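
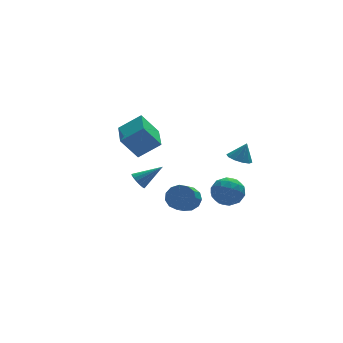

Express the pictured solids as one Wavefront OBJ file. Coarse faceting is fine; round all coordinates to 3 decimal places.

v -2.501 1.459 -1.493
v -2.204 1.824 -1.881
v -1.119 1.361 -0.527
v -2.325 2.009 -1.69
v -2.486 2.068 -1.454
v -2.651 1.987 -1.226
v -2.781 1.785 -1.06
v -2.847 1.509 -0.994
v -2.834 1.221 -1.041
v -2.745 0.988 -1.193
v -2.6 0.862 -1.413
v -2.432 0.874 -1.651
v -2.28 1.019 -1.854
v -2.179 1.266 -1.974
v -2.152 1.556 -1.984
v -4.47 -2.173 3.88
v -3.274 -2.433 4.781
v -4.069 -0.346 3.875
v -2.873 -0.606 4.777
v -3.567 -2.374 2.623
v -2.371 -2.634 3.525
v -3.166 -0.547 2.619
v -1.97 -0.807 3.52
v 0.401 1.781 -3.595
v 0.9 1.996 -2.915
v 0.138 0.753 -1.965
v -0.361 0.539 -2.645
v 0.495 2.27 -2.882
v -0.267 1.028 -1.931
v 0.06 2.389 -3.074
v -0.702 1.147 -2.124
v -0.266 2.315 -3.433
v -1.028 1.073 -2.482
v -0.381 2.072 -3.842
v -1.143 0.829 -2.892
v -0.247 1.736 -4.174
v -1.009 0.494 -3.223
v 0.092 1.415 -4.322
v -0.67 0.173 -3.371
v 0.53 1.21 -4.239
v -0.232 -0.032 -3.288
v 0.926 1.186 -3.952
v 0.164 -0.056 -3.001
v 1.156 1.351 -3.551
v 0.394 0.109 -2.601
v 1.146 1.653 -3.165
v 0.384 0.411 -2.214
v 2.189 -1.949 1.366
v 2.648 -1.418 1.133
v 2.631 -1.871 2.414
v 2.264 -1.218 1.28
v 1.851 -1.297 1.461
v 1.567 -1.625 1.605
v 1.521 -2.077 1.658
v 1.729 -2.48 1.6
v 2.113 -2.68 1.452
v 2.526 -2.601 1.272
v 2.81 -2.272 1.128
v 2.856 -1.82 1.074
v 0.801 -1.323 -1.451
v 1.326 -0.894 -2.212
v 2.214 -1.806 -0.748
v 2.739 -1.377 -1.509
v 2.239 -0.79 -0.841
v 1.366 -0.492 -1.276
v 2.174 -2.208 -1.684
v 1.301 -1.91 -2.119
v 2.175 -1.441 -2.357
v 2.215 -0.565 -1.836
v 1.325 -2.135 -1.124
v 1.365 -1.259 -0.603
v 0.939 -1.066 -1.893
v 2.601 -1.634 -1.067
v 2.306 -1.289 -0.674
v 2.615 -1.037 -1.122
v 0.963 -0.83 -1.343
v 1.271 -0.578 -1.79
v 1.808 -0.517 -0.984
v 2.269 -2.122 -1.17
v 2.577 -1.87 -1.617
v 0.925 -1.663 -1.838
v 1.234 -1.411 -2.286
v 1.732 -2.183 -1.976
v 1.747 -1.135 -2.426
v 2.578 -1.419 -2.012
v 2.246 -1.907 -2.115
v 1.733 -1.732 -2.371
v 1.771 -0.621 -2.119
v 2.601 -0.904 -1.706
v 2.307 -0.56 -1.313
v 1.794 -0.384 -1.569
v 2.27 -0.942 -2.204
v 0.939 -1.796 -1.254
v 1.769 -2.079 -0.841
v 1.746 -2.316 -1.391
v 1.233 -2.14 -1.647
v 0.962 -1.281 -0.948
v 1.793 -1.565 -0.534
v 1.807 -0.968 -0.589
v 1.294 -0.793 -0.845
v 1.27 -1.758 -0.756
f 2 1 4
f 2 4 3
f 4 1 5
f 4 5 3
f 5 1 6
f 5 6 3
f 6 1 7
f 6 7 3
f 7 1 8
f 7 8 3
f 8 1 9
f 8 9 3
f 9 1 10
f 9 10 3
f 10 1 11
f 10 11 3
f 11 1 12
f 11 12 3
f 12 1 13
f 12 13 3
f 13 1 14
f 13 14 3
f 14 1 15
f 14 15 3
f 15 1 2
f 15 2 3
f 17 19 16
f 20 17 16
f 16 19 18
f 18 20 16
f 17 23 19
f 21 17 20
f 21 23 17
f 19 23 18
f 22 20 18
f 18 23 22
f 22 21 20
f 23 21 22
f 25 24 28
f 25 28 26
f 26 28 29
f 26 29 27
f 28 24 30
f 28 30 29
f 29 30 31
f 29 31 27
f 30 24 32
f 30 32 31
f 31 32 33
f 31 33 27
f 32 24 34
f 32 34 33
f 33 34 35
f 33 35 27
f 34 24 36
f 34 36 35
f 35 36 37
f 35 37 27
f 36 24 38
f 36 38 37
f 37 38 39
f 37 39 27
f 38 24 40
f 38 40 39
f 39 40 41
f 39 41 27
f 40 24 42
f 40 42 41
f 41 42 43
f 41 43 27
f 42 24 44
f 42 44 43
f 43 44 45
f 43 45 27
f 44 24 46
f 44 46 45
f 45 46 47
f 45 47 27
f 46 24 25
f 46 25 47
f 47 25 26
f 47 26 27
f 49 48 51
f 49 51 50
f 51 48 52
f 51 52 50
f 52 48 53
f 52 53 50
f 53 48 54
f 53 54 50
f 54 48 55
f 54 55 50
f 55 48 56
f 55 56 50
f 56 48 57
f 56 57 50
f 57 48 58
f 57 58 50
f 58 48 59
f 58 59 50
f 59 48 49
f 59 49 50
f 60 97 76
f 97 71 100
f 76 100 65
f 97 100 76
f 60 76 72
f 76 65 77
f 72 77 61
f 76 77 72
f 60 72 81
f 72 61 82
f 81 82 67
f 72 82 81
f 60 81 93
f 81 67 96
f 93 96 70
f 81 96 93
f 60 93 97
f 93 70 101
f 97 101 71
f 93 101 97
f 61 77 88
f 77 65 91
f 88 91 69
f 77 91 88
f 65 100 78
f 100 71 99
f 78 99 64
f 100 99 78
f 71 101 98
f 101 70 94
f 98 94 62
f 101 94 98
f 70 96 95
f 96 67 83
f 95 83 66
f 96 83 95
f 67 82 87
f 82 61 84
f 87 84 68
f 82 84 87
f 63 89 75
f 89 69 90
f 75 90 64
f 89 90 75
f 63 75 73
f 75 64 74
f 73 74 62
f 75 74 73
f 63 73 80
f 73 62 79
f 80 79 66
f 73 79 80
f 63 80 85
f 80 66 86
f 85 86 68
f 80 86 85
f 63 85 89
f 85 68 92
f 89 92 69
f 85 92 89
f 64 90 78
f 90 69 91
f 78 91 65
f 90 91 78
f 62 74 98
f 74 64 99
f 98 99 71
f 74 99 98
f 66 79 95
f 79 62 94
f 95 94 70
f 79 94 95
f 68 86 87
f 86 66 83
f 87 83 67
f 86 83 87
f 69 92 88
f 92 68 84
f 88 84 61
f 92 84 88



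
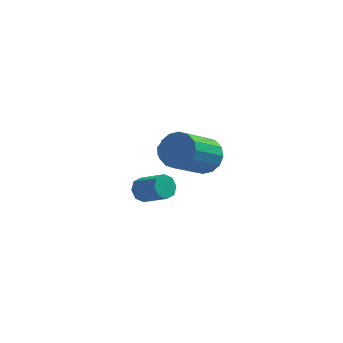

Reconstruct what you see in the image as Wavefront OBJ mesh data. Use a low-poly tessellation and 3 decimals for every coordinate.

v -3.477 2.586 -2.088
v -2.878 2.947 -2.167
v -2.882 1.673 -1.753
v -2.283 2.034 -1.832
v -2.731 2.204 -1.315
v -3.099 2.768 -1.522
v -2.661 1.852 -2.398
v -3.029 2.416 -2.605
v -2.374 2.494 -2.358
v -2.417 2.711 -1.689
v -3.343 1.909 -2.231
v -3.386 2.126 -1.562
v -3.23 2.847 -2.157
v -2.53 1.773 -1.763
v -2.794 1.873 -1.46
v -2.441 2.085 -1.506
v -3.36 2.741 -1.778
v -3.007 2.954 -1.824
v -2.921 2.516 -1.324
v -2.753 1.666 -2.096
v -2.4 1.879 -2.142
v -3.319 2.535 -2.414
v -2.966 2.747 -2.46
v -2.839 2.104 -2.596
v -2.581 2.793 -2.316
v -2.231 2.256 -2.119
v -2.454 2.149 -2.451
v -2.67 2.481 -2.573
v -2.606 2.92 -1.922
v -2.257 2.384 -1.726
v -2.52 2.483 -1.422
v -2.736 2.815 -1.544
v -2.31 2.654 -2.035
v -3.503 2.236 -2.194
v -3.154 1.7 -1.998
v -3.024 1.805 -2.376
v -3.24 2.137 -2.498
v -3.529 2.364 -1.801
v -3.179 1.827 -1.604
v -3.09 2.139 -1.347
v -3.306 2.471 -1.469
v -3.45 1.966 -1.885
v -1.549 -0.385 0.059
v -0.819 -0.718 0.339
v -1.861 -1.888 1.661
v -2.591 -1.555 1.381
v -0.89 -0.366 0.595
v -1.931 -1.537 1.917
v -1.137 -0.02 0.707
v -2.178 -1.191 2.029
v -1.495 0.229 0.645
v -2.536 -0.942 1.967
v -1.867 0.313 0.427
v -2.908 -0.858 1.748
v -2.154 0.21 0.109
v -3.196 -0.96 1.431
v -2.279 -0.052 -0.221
v -3.321 -1.222 1.101
v -2.209 -0.403 -0.477
v -3.25 -1.574 0.845
v -1.962 -0.749 -0.589
v -3.003 -1.92 0.733
v -1.604 -0.998 -0.527
v -2.645 -2.169 0.795
v -1.232 -1.082 -0.308
v -2.273 -2.253 1.013
v -0.944 -0.98 0.009
v -1.986 -2.15 1.331
v -4.129 1.867 -4.156
v -3.699 2.193 -4.418
v -2.722 1.559 -3.607
v -3.151 1.233 -3.344
v -3.873 2.399 -4.047
v -2.896 1.765 -3.235
v -4.198 2.294 -3.739
v -3.22 1.659 -2.928
v -4.481 1.938 -3.676
v -3.504 1.304 -2.864
v -4.558 1.541 -3.893
v -3.581 0.907 -3.082
v -4.384 1.335 -4.265
v -3.407 0.701 -3.453
v -4.06 1.441 -4.572
v -3.082 0.806 -3.761
v -3.776 1.796 -4.636
v -2.799 1.162 -3.824
f 1 38 17
f 38 12 41
f 17 41 6
f 38 41 17
f 1 17 13
f 17 6 18
f 13 18 2
f 17 18 13
f 1 13 22
f 13 2 23
f 22 23 8
f 13 23 22
f 1 22 34
f 22 8 37
f 34 37 11
f 22 37 34
f 1 34 38
f 34 11 42
f 38 42 12
f 34 42 38
f 2 18 29
f 18 6 32
f 29 32 10
f 18 32 29
f 6 41 19
f 41 12 40
f 19 40 5
f 41 40 19
f 12 42 39
f 42 11 35
f 39 35 3
f 42 35 39
f 11 37 36
f 37 8 24
f 36 24 7
f 37 24 36
f 8 23 28
f 23 2 25
f 28 25 9
f 23 25 28
f 4 30 16
f 30 10 31
f 16 31 5
f 30 31 16
f 4 16 14
f 16 5 15
f 14 15 3
f 16 15 14
f 4 14 21
f 14 3 20
f 21 20 7
f 14 20 21
f 4 21 26
f 21 7 27
f 26 27 9
f 21 27 26
f 4 26 30
f 26 9 33
f 30 33 10
f 26 33 30
f 5 31 19
f 31 10 32
f 19 32 6
f 31 32 19
f 3 15 39
f 15 5 40
f 39 40 12
f 15 40 39
f 7 20 36
f 20 3 35
f 36 35 11
f 20 35 36
f 9 27 28
f 27 7 24
f 28 24 8
f 27 24 28
f 10 33 29
f 33 9 25
f 29 25 2
f 33 25 29
f 44 43 47
f 44 47 45
f 45 47 48
f 45 48 46
f 47 43 49
f 47 49 48
f 48 49 50
f 48 50 46
f 49 43 51
f 49 51 50
f 50 51 52
f 50 52 46
f 51 43 53
f 51 53 52
f 52 53 54
f 52 54 46
f 53 43 55
f 53 55 54
f 54 55 56
f 54 56 46
f 55 43 57
f 55 57 56
f 56 57 58
f 56 58 46
f 57 43 59
f 57 59 58
f 58 59 60
f 58 60 46
f 59 43 61
f 59 61 60
f 60 61 62
f 60 62 46
f 61 43 63
f 61 63 62
f 62 63 64
f 62 64 46
f 63 43 65
f 63 65 64
f 64 65 66
f 64 66 46
f 65 43 67
f 65 67 66
f 66 67 68
f 66 68 46
f 67 43 44
f 67 44 68
f 68 44 45
f 68 45 46
f 70 69 73
f 70 73 71
f 71 73 74
f 71 74 72
f 73 69 75
f 73 75 74
f 74 75 76
f 74 76 72
f 75 69 77
f 75 77 76
f 76 77 78
f 76 78 72
f 77 69 79
f 77 79 78
f 78 79 80
f 78 80 72
f 79 69 81
f 79 81 80
f 80 81 82
f 80 82 72
f 81 69 83
f 81 83 82
f 82 83 84
f 82 84 72
f 83 69 85
f 83 85 84
f 84 85 86
f 84 86 72
f 85 69 70
f 85 70 86
f 86 70 71
f 86 71 72



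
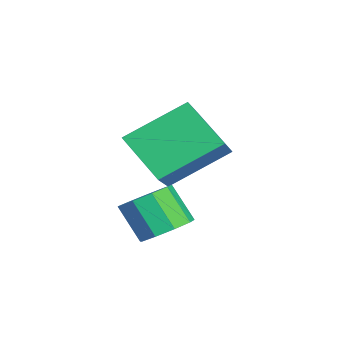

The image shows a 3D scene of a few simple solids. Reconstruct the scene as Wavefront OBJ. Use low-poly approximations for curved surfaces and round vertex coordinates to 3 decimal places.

v 1.815 2.742 0.937
v 2.5 2.94 1.381
v 1.971 2.336 2.467
v 1.285 2.138 2.023
v 2.109 3.359 1.425
v 1.58 2.755 2.51
v 1.581 3.49 1.24
v 1.052 2.886 2.325
v 1.162 3.271 0.914
v 0.633 2.667 1.999
v 1.048 2.804 0.598
v 0.519 2.2 1.684
v 1.293 2.308 0.442
v 0.764 1.704 1.527
v 1.782 2.016 0.517
v 1.253 1.411 1.602
v 2.286 2.063 0.789
v 1.757 1.459 1.874
v 2.569 2.428 1.13
v 2.04 1.824 2.216
v -0.197 2.802 1.634
v -1.145 1.821 2.808
v -0.639 4.61 2.789
v -1.587 3.628 3.962
v 1.447 2.512 2.718
v 0.499 1.53 3.891
v 1.005 4.319 3.872
v 0.057 3.338 5.046
f 2 1 5
f 2 5 3
f 3 5 6
f 3 6 4
f 5 1 7
f 5 7 6
f 6 7 8
f 6 8 4
f 7 1 9
f 7 9 8
f 8 9 10
f 8 10 4
f 9 1 11
f 9 11 10
f 10 11 12
f 10 12 4
f 11 1 13
f 11 13 12
f 12 13 14
f 12 14 4
f 13 1 15
f 13 15 14
f 14 15 16
f 14 16 4
f 15 1 17
f 15 17 16
f 16 17 18
f 16 18 4
f 17 1 19
f 17 19 18
f 18 19 20
f 18 20 4
f 19 1 2
f 19 2 20
f 20 2 3
f 20 3 4
f 22 24 21
f 25 22 21
f 21 24 23
f 23 25 21
f 22 28 24
f 26 22 25
f 26 28 22
f 24 28 23
f 27 25 23
f 23 28 27
f 27 26 25
f 28 26 27



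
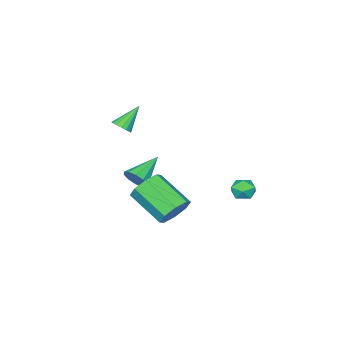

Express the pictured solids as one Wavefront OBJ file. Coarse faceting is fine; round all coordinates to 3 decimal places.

v 0.419 -0.409 2.538
v 0.755 -0.621 2.904
v -0.619 -0.211 3.602
v 0.809 -0.346 2.907
v 0.759 -0.089 2.81
v 0.618 0.083 2.641
v 0.424 0.123 2.444
v 0.228 0.021 2.272
v 0.084 -0.197 2.171
v 0.03 -0.471 2.169
v 0.08 -0.728 2.266
v 0.221 -0.9 2.435
v 0.415 -0.94 2.632
v 0.61 -0.838 2.804
v 0.904 0.903 -0.228
v 1.224 0.758 0.377
v -0.644 0.897 0.588
v 1.201 1.188 0.338
v 1.065 1.51 0.082
v 0.867 1.6 -0.292
v 0.684 1.423 -0.642
v 0.584 1.049 -0.834
v 0.607 0.618 -0.794
v 0.743 0.297 -0.539
v 0.941 0.207 -0.164
v 1.124 0.383 0.185
v 2.397 4.614 -0.09
v 2.821 5.008 0.6
v 2.806 3.241 1.619
v 2.383 2.846 0.93
v 2.135 5.045 0.655
v 2.12 3.278 1.674
v 1.603 4.83 0.274
v 1.588 3.063 1.293
v 1.537 4.488 -0.32
v 1.522 2.721 0.699
v 1.974 4.219 -0.779
v 1.959 2.452 0.24
v 2.66 4.182 -0.834
v 2.645 2.415 0.185
v 3.192 4.397 -0.453
v 3.177 2.63 0.566
v 3.258 4.739 0.141
v 3.243 2.972 1.16
v -4.417 3.723 -2.42
v -4.06 3.979 -1.869
v -3.72 2.821 -2.451
v -3.363 3.077 -1.9
v -4.022 2.841 -1.814
v -4.452 3.399 -1.795
v -3.328 3.401 -2.525
v -3.758 3.959 -2.506
v -3.387 3.781 -1.934
v -3.816 3.435 -1.495
v -3.964 3.365 -2.825
v -4.393 3.019 -2.386
f 2 1 4
f 2 4 3
f 4 1 5
f 4 5 3
f 5 1 6
f 5 6 3
f 6 1 7
f 6 7 3
f 7 1 8
f 7 8 3
f 8 1 9
f 8 9 3
f 9 1 10
f 9 10 3
f 10 1 11
f 10 11 3
f 11 1 12
f 11 12 3
f 12 1 13
f 12 13 3
f 13 1 14
f 13 14 3
f 14 1 2
f 14 2 3
f 16 15 18
f 16 18 17
f 18 15 19
f 18 19 17
f 19 15 20
f 19 20 17
f 20 15 21
f 20 21 17
f 21 15 22
f 21 22 17
f 22 15 23
f 22 23 17
f 23 15 24
f 23 24 17
f 24 15 25
f 24 25 17
f 25 15 26
f 25 26 17
f 26 15 16
f 26 16 17
f 28 27 31
f 28 31 29
f 29 31 32
f 29 32 30
f 31 27 33
f 31 33 32
f 32 33 34
f 32 34 30
f 33 27 35
f 33 35 34
f 34 35 36
f 34 36 30
f 35 27 37
f 35 37 36
f 36 37 38
f 36 38 30
f 37 27 39
f 37 39 38
f 38 39 40
f 38 40 30
f 39 27 41
f 39 41 40
f 40 41 42
f 40 42 30
f 41 27 43
f 41 43 42
f 42 43 44
f 42 44 30
f 43 27 28
f 43 28 44
f 44 28 29
f 44 29 30
f 45 56 50
f 45 50 46
f 45 46 52
f 45 52 55
f 45 55 56
f 46 50 54
f 50 56 49
f 56 55 47
f 55 52 51
f 52 46 53
f 48 54 49
f 48 49 47
f 48 47 51
f 48 51 53
f 48 53 54
f 49 54 50
f 47 49 56
f 51 47 55
f 53 51 52
f 54 53 46



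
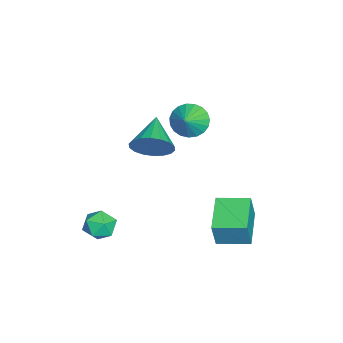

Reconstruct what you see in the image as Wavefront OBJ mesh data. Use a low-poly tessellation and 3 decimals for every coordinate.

v -2.346 -1.505 1.287
v -1.944 -1.968 2.164
v -4.074 -1.555 2.053
v -1.913 -1.504 2.265
v -1.967 -1.04 2.173
v -2.097 -0.668 1.905
v -2.276 -0.462 1.515
v -2.469 -0.462 1.08
v -2.637 -0.669 0.686
v -2.749 -1.041 0.41
v -2.78 -1.506 0.309
v -2.726 -1.97 0.401
v -2.596 -2.342 0.669
v -2.417 -2.548 1.059
v -2.224 -2.548 1.494
v -2.055 -2.341 1.888
v 0.893 2.007 -0.27
v 1.232 1.842 1.099
v 0.903 3.536 -0.088
v 1.242 3.371 1.281
v 2.738 2.049 -0.721
v 3.077 1.884 0.648
v 2.748 3.578 -0.539
v 3.087 3.413 0.83
v -2.026 0.252 3.595
v -1.547 -0.085 2.885
v -1.074 0.148 4.285
v -1.483 0.291 2.853
v -1.512 0.66 2.949
v -1.631 0.958 3.157
v -1.818 1.134 3.44
v -2.04 1.158 3.751
v -2.261 1.025 4.034
v -2.44 0.758 4.241
v -2.548 0.404 4.337
v -2.565 0.023 4.304
v -2.49 -0.318 4.148
v -2.333 -0.561 3.897
v -2.124 -0.663 3.594
v -1.898 -0.607 3.29
v -1.694 -0.403 3.04
v 1.553 -2.943 -0.327
v 2.013 -2.597 -0.955
v 2.667 -3.623 0.115
v 3.127 -3.277 -0.513
v 2.845 -2.79 0.126
v 2.157 -2.37 -0.147
v 2.523 -3.85 -0.693
v 1.835 -3.43 -0.966
v 2.612 -3.158 -1.181
v 2.811 -2.503 -0.675
v 1.869 -3.717 -0.165
v 2.068 -3.062 0.341
f 2 1 4
f 2 4 3
f 4 1 5
f 4 5 3
f 5 1 6
f 5 6 3
f 6 1 7
f 6 7 3
f 7 1 8
f 7 8 3
f 8 1 9
f 8 9 3
f 9 1 10
f 9 10 3
f 10 1 11
f 10 11 3
f 11 1 12
f 11 12 3
f 12 1 13
f 12 13 3
f 13 1 14
f 13 14 3
f 14 1 15
f 14 15 3
f 15 1 16
f 15 16 3
f 16 1 2
f 16 2 3
f 18 20 17
f 21 18 17
f 17 20 19
f 19 21 17
f 18 24 20
f 22 18 21
f 22 24 18
f 20 24 19
f 23 21 19
f 19 24 23
f 23 22 21
f 24 22 23
f 26 25 28
f 26 28 27
f 28 25 29
f 28 29 27
f 29 25 30
f 29 30 27
f 30 25 31
f 30 31 27
f 31 25 32
f 31 32 27
f 32 25 33
f 32 33 27
f 33 25 34
f 33 34 27
f 34 25 35
f 34 35 27
f 35 25 36
f 35 36 27
f 36 25 37
f 36 37 27
f 37 25 38
f 37 38 27
f 38 25 39
f 38 39 27
f 39 25 40
f 39 40 27
f 40 25 41
f 40 41 27
f 41 25 26
f 41 26 27
f 42 53 47
f 42 47 43
f 42 43 49
f 42 49 52
f 42 52 53
f 43 47 51
f 47 53 46
f 53 52 44
f 52 49 48
f 49 43 50
f 45 51 46
f 45 46 44
f 45 44 48
f 45 48 50
f 45 50 51
f 46 51 47
f 44 46 53
f 48 44 52
f 50 48 49
f 51 50 43



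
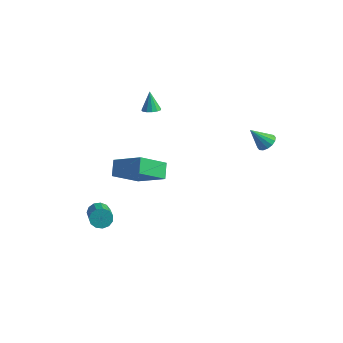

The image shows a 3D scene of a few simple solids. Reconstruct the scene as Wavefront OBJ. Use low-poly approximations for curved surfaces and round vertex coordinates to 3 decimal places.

v -2.804 0.314 3.161
v -2.324 0.207 3.329
v -3.136 0.606 4.299
v -2.324 0.49 3.256
v -2.478 0.718 3.153
v -2.734 0.817 3.052
v -3.013 0.757 2.987
v -3.226 0.555 2.976
v -3.305 0.277 3.025
v -3.225 0.011 3.117
v -3.011 -0.159 3.223
v -2.732 -0.179 3.309
v -2.476 -0.043 3.349
v -2.953 -0.696 -2.074
v -3.502 -2.195 -0.936
v -3.372 -0.028 -1.396
v -3.921 -1.526 -0.258
v -1.219 -0.594 -1.102
v -1.768 -2.092 0.036
v -1.638 0.075 -0.424
v -2.187 -1.424 0.714
v -3.576 -3.264 -3.26
v -3.078 -2.93 -3.454
v -1.907 -4.142 -2.534
v -2.404 -4.476 -2.34
v -3.177 -2.79 -3.143
v -2.006 -4.002 -2.223
v -3.403 -2.801 -2.87
v -2.232 -4.012 -1.95
v -3.684 -2.959 -2.72
v -2.512 -4.17 -1.8
v -3.93 -3.213 -2.742
v -2.759 -4.425 -1.822
v -4.064 -3.484 -2.928
v -2.892 -4.696 -2.008
v -4.043 -3.685 -3.22
v -2.871 -4.897 -2.3
v -3.873 -3.753 -3.524
v -2.702 -4.964 -2.604
v -3.609 -3.665 -3.745
v -2.438 -4.876 -2.825
v -3.335 -3.45 -3.812
v -2.163 -4.662 -2.892
v -3.137 -3.176 -3.703
v -1.965 -4.388 -2.783
v 2.562 3.181 1.266
v 3.068 3.213 1.605
v 1.898 2.599 2.314
v 2.917 3.484 1.659
v 2.67 3.674 1.608
v 2.394 3.732 1.466
v 2.163 3.642 1.27
v 2.04 3.429 1.072
v 2.056 3.149 0.927
v 2.208 2.877 0.873
v 2.455 2.687 0.924
v 2.731 2.629 1.067
v 2.961 2.719 1.263
v 3.085 2.933 1.46
f 2 1 4
f 2 4 3
f 4 1 5
f 4 5 3
f 5 1 6
f 5 6 3
f 6 1 7
f 6 7 3
f 7 1 8
f 7 8 3
f 8 1 9
f 8 9 3
f 9 1 10
f 9 10 3
f 10 1 11
f 10 11 3
f 11 1 12
f 11 12 3
f 12 1 13
f 12 13 3
f 13 1 2
f 13 2 3
f 15 17 14
f 18 15 14
f 14 17 16
f 16 18 14
f 15 21 17
f 19 15 18
f 19 21 15
f 17 21 16
f 20 18 16
f 16 21 20
f 20 19 18
f 21 19 20
f 23 22 26
f 23 26 24
f 24 26 27
f 24 27 25
f 26 22 28
f 26 28 27
f 27 28 29
f 27 29 25
f 28 22 30
f 28 30 29
f 29 30 31
f 29 31 25
f 30 22 32
f 30 32 31
f 31 32 33
f 31 33 25
f 32 22 34
f 32 34 33
f 33 34 35
f 33 35 25
f 34 22 36
f 34 36 35
f 35 36 37
f 35 37 25
f 36 22 38
f 36 38 37
f 37 38 39
f 37 39 25
f 38 22 40
f 38 40 39
f 39 40 41
f 39 41 25
f 40 22 42
f 40 42 41
f 41 42 43
f 41 43 25
f 42 22 44
f 42 44 43
f 43 44 45
f 43 45 25
f 44 22 23
f 44 23 45
f 45 23 24
f 45 24 25
f 47 46 49
f 47 49 48
f 49 46 50
f 49 50 48
f 50 46 51
f 50 51 48
f 51 46 52
f 51 52 48
f 52 46 53
f 52 53 48
f 53 46 54
f 53 54 48
f 54 46 55
f 54 55 48
f 55 46 56
f 55 56 48
f 56 46 57
f 56 57 48
f 57 46 58
f 57 58 48
f 58 46 59
f 58 59 48
f 59 46 47
f 59 47 48



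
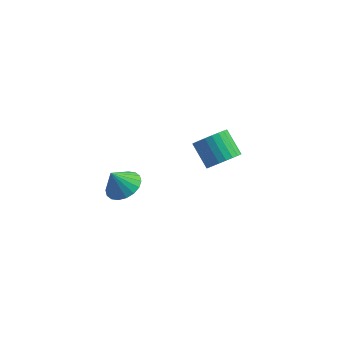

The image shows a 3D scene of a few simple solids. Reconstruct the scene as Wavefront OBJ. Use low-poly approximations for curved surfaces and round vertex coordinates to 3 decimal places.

v 3.496 3.154 -1.094
v 4.299 3.583 -0.552
v 3.148 4.314 0.576
v 2.344 3.886 0.034
v 4.219 3.881 -0.827
v 3.068 4.613 0.301
v 4.029 4.069 -1.143
v 2.878 4.8 -0.014
v 3.758 4.118 -1.451
v 2.606 4.849 -0.323
v 3.446 4.019 -1.705
v 2.295 4.751 -0.577
v 3.143 3.789 -1.866
v 1.991 4.521 -0.738
v 2.893 3.463 -1.909
v 1.741 4.194 -0.781
v 2.734 3.089 -1.829
v 1.583 3.821 -0.701
v 2.692 2.726 -1.636
v 1.541 3.457 -0.508
v 2.772 2.427 -1.361
v 1.621 3.159 -0.233
v 2.962 2.24 -1.046
v 1.811 2.971 0.083
v 3.234 2.191 -0.737
v 2.082 2.922 0.391
v 3.545 2.289 -0.483
v 2.394 3.021 0.645
v 3.849 2.519 -0.322
v 2.697 3.251 0.806
v 4.099 2.846 -0.279
v 2.947 3.577 0.849
v 4.257 3.219 -0.359
v 3.106 3.951 0.769
v 0.333 -3.08 1.155
v 1.191 -3.654 1.344
v -0.193 -3.46 2.385
v 1.304 -3.237 1.522
v 1.225 -2.789 1.627
v 0.969 -2.398 1.638
v 0.587 -2.142 1.554
v 0.155 -2.072 1.391
v -0.242 -2.202 1.181
v -0.526 -2.505 0.966
v -0.639 -2.922 0.789
v -0.559 -3.371 0.684
v -0.303 -3.762 0.673
v 0.079 -4.017 0.757
v 0.511 -4.087 0.92
v 0.908 -3.958 1.129
f 2 1 5
f 2 5 3
f 3 5 6
f 3 6 4
f 5 1 7
f 5 7 6
f 6 7 8
f 6 8 4
f 7 1 9
f 7 9 8
f 8 9 10
f 8 10 4
f 9 1 11
f 9 11 10
f 10 11 12
f 10 12 4
f 11 1 13
f 11 13 12
f 12 13 14
f 12 14 4
f 13 1 15
f 13 15 14
f 14 15 16
f 14 16 4
f 15 1 17
f 15 17 16
f 16 17 18
f 16 18 4
f 17 1 19
f 17 19 18
f 18 19 20
f 18 20 4
f 19 1 21
f 19 21 20
f 20 21 22
f 20 22 4
f 21 1 23
f 21 23 22
f 22 23 24
f 22 24 4
f 23 1 25
f 23 25 24
f 24 25 26
f 24 26 4
f 25 1 27
f 25 27 26
f 26 27 28
f 26 28 4
f 27 1 29
f 27 29 28
f 28 29 30
f 28 30 4
f 29 1 31
f 29 31 30
f 30 31 32
f 30 32 4
f 31 1 33
f 31 33 32
f 32 33 34
f 32 34 4
f 33 1 2
f 33 2 34
f 34 2 3
f 34 3 4
f 36 35 38
f 36 38 37
f 38 35 39
f 38 39 37
f 39 35 40
f 39 40 37
f 40 35 41
f 40 41 37
f 41 35 42
f 41 42 37
f 42 35 43
f 42 43 37
f 43 35 44
f 43 44 37
f 44 35 45
f 44 45 37
f 45 35 46
f 45 46 37
f 46 35 47
f 46 47 37
f 47 35 48
f 47 48 37
f 48 35 49
f 48 49 37
f 49 35 50
f 49 50 37
f 50 35 36
f 50 36 37



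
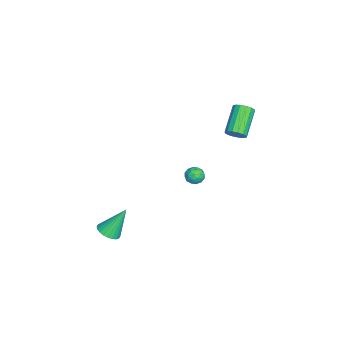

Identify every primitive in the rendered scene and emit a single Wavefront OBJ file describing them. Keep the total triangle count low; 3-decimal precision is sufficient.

v 1.528 3.441 3.324
v 1.945 3.627 3.854
v 0.269 3.925 5.067
v -0.148 3.739 4.536
v 1.873 3.936 3.679
v 0.197 4.234 4.891
v 1.708 4.112 3.408
v 0.033 4.41 4.621
v 1.496 4.108 3.115
v -0.18 4.407 4.327
v 1.291 3.926 2.878
v -0.384 4.224 4.09
v 1.151 3.613 2.76
v -0.525 3.912 3.972
v 1.111 3.255 2.793
v -0.565 3.553 4.006
v 1.183 2.946 2.969
v -0.493 3.244 4.181
v 1.347 2.77 3.239
v -0.328 3.068 4.452
v 1.56 2.773 3.533
v -0.116 3.072 4.745
v 1.764 2.956 3.77
v 0.089 3.254 4.982
v 1.905 3.268 3.888
v 0.229 3.567 5.1
v 4.068 -4.038 -4.758
v 4.646 -4.486 -4.365
v 3.612 -2.982 -2.882
v 4.821 -4.232 -4.465
v 4.88 -3.948 -4.61
v 4.816 -3.679 -4.778
v 4.639 -3.464 -4.942
v 4.374 -3.336 -5.078
v 4.063 -3.315 -5.166
v 3.752 -3.404 -5.191
v 3.49 -3.59 -5.15
v 3.316 -3.844 -5.05
v 3.256 -4.127 -4.905
v 3.32 -4.397 -4.738
v 3.498 -4.612 -4.573
v 3.763 -4.74 -4.437
v 4.074 -4.761 -4.349
v 4.384 -4.671 -4.324
v -1.432 1.027 -2.906
v -0.807 1.291 -3.052
v -0.973 0.009 -2.788
v -0.348 0.273 -2.934
v -0.664 0.437 -2.338
v -0.947 1.066 -2.411
v -0.833 0.234 -3.429
v -1.116 0.863 -3.502
v -0.437 0.801 -3.375
v -0.332 0.927 -2.701
v -1.448 0.373 -3.139
v -1.343 0.499 -2.465
v -1.16 1.248 -2.99
v -0.62 0.052 -2.85
v -0.806 0.148 -2.5
v -0.438 0.304 -2.586
v -1.242 1.116 -2.613
v -0.875 1.272 -2.698
v -0.791 0.769 -2.279
v -0.905 0.028 -3.142
v -0.538 0.184 -3.227
v -1.342 0.996 -3.254
v -0.974 1.152 -3.34
v -0.989 0.531 -3.561
v -0.575 1.116 -3.265
v -0.305 0.518 -3.196
v -0.59 0.494 -3.487
v -0.757 0.864 -3.53
v -0.514 1.19 -2.869
v -0.244 0.592 -2.799
v -0.429 0.688 -2.449
v -0.596 1.057 -2.492
v -0.296 0.902 -3.059
v -1.536 0.708 -3.041
v -1.266 0.11 -2.971
v -1.184 0.243 -3.348
v -1.351 0.612 -3.391
v -1.475 0.782 -2.644
v -1.205 0.184 -2.575
v -1.023 0.436 -2.31
v -1.19 0.806 -2.353
v -1.484 0.398 -2.781
f 2 1 5
f 2 5 3
f 3 5 6
f 3 6 4
f 5 1 7
f 5 7 6
f 6 7 8
f 6 8 4
f 7 1 9
f 7 9 8
f 8 9 10
f 8 10 4
f 9 1 11
f 9 11 10
f 10 11 12
f 10 12 4
f 11 1 13
f 11 13 12
f 12 13 14
f 12 14 4
f 13 1 15
f 13 15 14
f 14 15 16
f 14 16 4
f 15 1 17
f 15 17 16
f 16 17 18
f 16 18 4
f 17 1 19
f 17 19 18
f 18 19 20
f 18 20 4
f 19 1 21
f 19 21 20
f 20 21 22
f 20 22 4
f 21 1 23
f 21 23 22
f 22 23 24
f 22 24 4
f 23 1 25
f 23 25 24
f 24 25 26
f 24 26 4
f 25 1 2
f 25 2 26
f 26 2 3
f 26 3 4
f 28 27 30
f 28 30 29
f 30 27 31
f 30 31 29
f 31 27 32
f 31 32 29
f 32 27 33
f 32 33 29
f 33 27 34
f 33 34 29
f 34 27 35
f 34 35 29
f 35 27 36
f 35 36 29
f 36 27 37
f 36 37 29
f 37 27 38
f 37 38 29
f 38 27 39
f 38 39 29
f 39 27 40
f 39 40 29
f 40 27 41
f 40 41 29
f 41 27 42
f 41 42 29
f 42 27 43
f 42 43 29
f 43 27 44
f 43 44 29
f 44 27 28
f 44 28 29
f 45 82 61
f 82 56 85
f 61 85 50
f 82 85 61
f 45 61 57
f 61 50 62
f 57 62 46
f 61 62 57
f 45 57 66
f 57 46 67
f 66 67 52
f 57 67 66
f 45 66 78
f 66 52 81
f 78 81 55
f 66 81 78
f 45 78 82
f 78 55 86
f 82 86 56
f 78 86 82
f 46 62 73
f 62 50 76
f 73 76 54
f 62 76 73
f 50 85 63
f 85 56 84
f 63 84 49
f 85 84 63
f 56 86 83
f 86 55 79
f 83 79 47
f 86 79 83
f 55 81 80
f 81 52 68
f 80 68 51
f 81 68 80
f 52 67 72
f 67 46 69
f 72 69 53
f 67 69 72
f 48 74 60
f 74 54 75
f 60 75 49
f 74 75 60
f 48 60 58
f 60 49 59
f 58 59 47
f 60 59 58
f 48 58 65
f 58 47 64
f 65 64 51
f 58 64 65
f 48 65 70
f 65 51 71
f 70 71 53
f 65 71 70
f 48 70 74
f 70 53 77
f 74 77 54
f 70 77 74
f 49 75 63
f 75 54 76
f 63 76 50
f 75 76 63
f 47 59 83
f 59 49 84
f 83 84 56
f 59 84 83
f 51 64 80
f 64 47 79
f 80 79 55
f 64 79 80
f 53 71 72
f 71 51 68
f 72 68 52
f 71 68 72
f 54 77 73
f 77 53 69
f 73 69 46
f 77 69 73



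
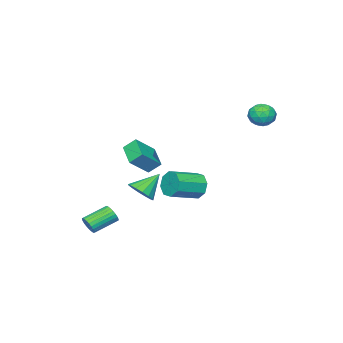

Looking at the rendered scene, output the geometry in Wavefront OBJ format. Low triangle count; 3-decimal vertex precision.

v 1.475 3.392 0.525
v 1.793 3.696 -0.131
v 3.263 3.172 0.339
v 2.945 2.868 0.995
v 1.787 4.09 0.327
v 3.257 3.566 0.797
v 1.598 4.076 0.901
v 3.068 3.551 1.372
v 1.337 3.661 1.255
v 2.807 3.136 1.725
v 1.157 3.088 1.181
v 2.627 2.564 1.651
v 1.163 2.694 0.723
v 2.633 2.17 1.193
v 1.352 2.709 0.148
v 2.822 2.184 0.619
v 1.613 3.124 -0.205
v 3.083 2.599 0.265
v 3.981 -1.44 -2.657
v 4.259 -1.295 -2.205
v 3.057 -0.775 -1.632
v 2.779 -0.92 -2.083
v 4.279 -1.117 -2.325
v 3.076 -0.598 -1.751
v 4.253 -0.99 -2.495
v 3.05 -0.47 -1.922
v 4.186 -0.93 -2.69
v 2.983 -0.411 -2.116
v 4.087 -0.948 -2.88
v 2.885 -0.429 -2.306
v 3.973 -1.041 -3.036
v 2.77 -0.522 -2.462
v 3.86 -1.195 -3.134
v 2.657 -0.675 -2.56
v 3.765 -1.386 -3.159
v 2.562 -0.866 -2.586
v 3.703 -1.585 -3.108
v 2.501 -1.065 -2.535
v 3.684 -1.762 -2.989
v 2.481 -1.243 -2.415
v 3.71 -1.89 -2.818
v 2.507 -1.37 -2.245
v 3.777 -1.949 -2.624
v 2.574 -1.43 -2.05
v 3.875 -1.931 -2.434
v 2.673 -1.412 -1.86
v 3.99 -1.838 -2.278
v 2.787 -1.319 -1.704
v 4.103 -1.685 -2.18
v 2.9 -1.165 -1.606
v 4.198 -1.494 -2.154
v 2.995 -0.974 -1.581
v 0.373 0.238 0.801
v -0.391 -0.828 1.344
v 1.464 -0.067 1.738
v 0.699 -1.133 2.281
v 0.721 -0.307 0.219
v -0.044 -1.373 0.762
v 1.811 -0.612 1.156
v 1.047 -1.678 1.699
v -0.243 -1.646 -1.847
v 0.275 -1.089 -1.515
v -1.317 -1.274 -0.793
v 0.056 -0.873 -1.815
v -0.243 -0.863 -2.123
v -0.542 -1.064 -2.357
v -0.761 -1.42 -2.455
v -0.842 -1.837 -2.389
v -0.762 -2.203 -2.179
v -0.543 -2.419 -1.879
v -0.243 -2.429 -1.571
v 0.056 -2.228 -1.337
v 0.275 -1.872 -1.239
v 0.355 -1.455 -1.305
v -3.582 4.212 4.328
v -3.134 4.365 3.724
v -3.426 2.995 4.136
v -2.978 3.148 3.532
v -2.733 3.309 4.241
v -2.83 4.061 4.36
v -3.73 3.299 3.5
v -3.827 4.051 3.619
v -3.226 3.8 3.212
v -2.61 3.807 3.67
v -3.95 3.553 4.19
v -3.334 3.56 4.648
v -3.372 4.395 4.043
v -3.188 2.965 3.817
v -3.044 3.059 4.234
v -2.781 3.149 3.879
v -3.193 4.217 4.417
v -2.93 4.307 4.061
v -2.694 3.686 4.365
v -3.63 3.053 3.799
v -3.367 3.143 3.443
v -3.779 4.211 3.981
v -3.516 4.301 3.626
v -3.866 3.674 3.495
v -3.163 4.153 3.387
v -3.071 3.438 3.274
v -3.513 3.527 3.255
v -3.57 3.969 3.325
v -2.8 4.157 3.656
v -2.709 3.442 3.543
v -2.565 3.537 3.96
v -2.621 3.979 4.03
v -2.854 3.825 3.355
v -3.851 3.918 4.317
v -3.76 3.203 4.204
v -3.939 3.381 3.83
v -3.995 3.823 3.9
v -3.489 3.922 4.586
v -3.397 3.207 4.473
v -2.99 3.391 4.535
v -3.047 3.833 4.605
v -3.706 3.535 4.505
f 2 1 5
f 2 5 3
f 3 5 6
f 3 6 4
f 5 1 7
f 5 7 6
f 6 7 8
f 6 8 4
f 7 1 9
f 7 9 8
f 8 9 10
f 8 10 4
f 9 1 11
f 9 11 10
f 10 11 12
f 10 12 4
f 11 1 13
f 11 13 12
f 12 13 14
f 12 14 4
f 13 1 15
f 13 15 14
f 14 15 16
f 14 16 4
f 15 1 17
f 15 17 16
f 16 17 18
f 16 18 4
f 17 1 2
f 17 2 18
f 18 2 3
f 18 3 4
f 20 19 23
f 20 23 21
f 21 23 24
f 21 24 22
f 23 19 25
f 23 25 24
f 24 25 26
f 24 26 22
f 25 19 27
f 25 27 26
f 26 27 28
f 26 28 22
f 27 19 29
f 27 29 28
f 28 29 30
f 28 30 22
f 29 19 31
f 29 31 30
f 30 31 32
f 30 32 22
f 31 19 33
f 31 33 32
f 32 33 34
f 32 34 22
f 33 19 35
f 33 35 34
f 34 35 36
f 34 36 22
f 35 19 37
f 35 37 36
f 36 37 38
f 36 38 22
f 37 19 39
f 37 39 38
f 38 39 40
f 38 40 22
f 39 19 41
f 39 41 40
f 40 41 42
f 40 42 22
f 41 19 43
f 41 43 42
f 42 43 44
f 42 44 22
f 43 19 45
f 43 45 44
f 44 45 46
f 44 46 22
f 45 19 47
f 45 47 46
f 46 47 48
f 46 48 22
f 47 19 49
f 47 49 48
f 48 49 50
f 48 50 22
f 49 19 51
f 49 51 50
f 50 51 52
f 50 52 22
f 51 19 20
f 51 20 52
f 52 20 21
f 52 21 22
f 54 56 53
f 57 54 53
f 53 56 55
f 55 57 53
f 54 60 56
f 58 54 57
f 58 60 54
f 56 60 55
f 59 57 55
f 55 60 59
f 59 58 57
f 60 58 59
f 62 61 64
f 62 64 63
f 64 61 65
f 64 65 63
f 65 61 66
f 65 66 63
f 66 61 67
f 66 67 63
f 67 61 68
f 67 68 63
f 68 61 69
f 68 69 63
f 69 61 70
f 69 70 63
f 70 61 71
f 70 71 63
f 71 61 72
f 71 72 63
f 72 61 73
f 72 73 63
f 73 61 74
f 73 74 63
f 74 61 62
f 74 62 63
f 75 112 91
f 112 86 115
f 91 115 80
f 112 115 91
f 75 91 87
f 91 80 92
f 87 92 76
f 91 92 87
f 75 87 96
f 87 76 97
f 96 97 82
f 87 97 96
f 75 96 108
f 96 82 111
f 108 111 85
f 96 111 108
f 75 108 112
f 108 85 116
f 112 116 86
f 108 116 112
f 76 92 103
f 92 80 106
f 103 106 84
f 92 106 103
f 80 115 93
f 115 86 114
f 93 114 79
f 115 114 93
f 86 116 113
f 116 85 109
f 113 109 77
f 116 109 113
f 85 111 110
f 111 82 98
f 110 98 81
f 111 98 110
f 82 97 102
f 97 76 99
f 102 99 83
f 97 99 102
f 78 104 90
f 104 84 105
f 90 105 79
f 104 105 90
f 78 90 88
f 90 79 89
f 88 89 77
f 90 89 88
f 78 88 95
f 88 77 94
f 95 94 81
f 88 94 95
f 78 95 100
f 95 81 101
f 100 101 83
f 95 101 100
f 78 100 104
f 100 83 107
f 104 107 84
f 100 107 104
f 79 105 93
f 105 84 106
f 93 106 80
f 105 106 93
f 77 89 113
f 89 79 114
f 113 114 86
f 89 114 113
f 81 94 110
f 94 77 109
f 110 109 85
f 94 109 110
f 83 101 102
f 101 81 98
f 102 98 82
f 101 98 102
f 84 107 103
f 107 83 99
f 103 99 76
f 107 99 103



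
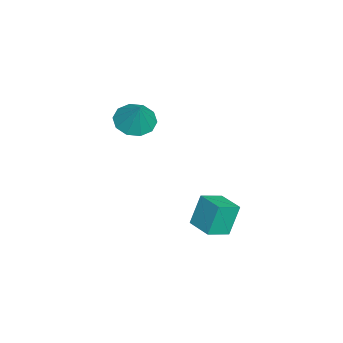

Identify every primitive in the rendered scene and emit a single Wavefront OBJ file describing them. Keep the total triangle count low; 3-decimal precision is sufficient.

v -0.582 0.812 -4.189
v -1.079 1.273 -2.511
v -1.424 1.751 -4.697
v -1.922 2.213 -3.019
v 0.522 1.827 -4.141
v 0.024 2.289 -2.463
v -0.321 2.767 -4.649
v -0.818 3.228 -2.971
v -2.052 -2.07 2.002
v -1.356 -2.887 1.813
v -1.248 -1.71 3.398
v -1.107 -2.331 1.526
v -1.219 -1.675 1.421
v -1.649 -1.17 1.538
v -2.233 -1.009 1.833
v -2.748 -1.253 2.192
v -2.997 -1.81 2.479
v -2.884 -2.466 2.584
v -2.454 -2.971 2.467
v -1.87 -3.132 2.172
f 2 4 1
f 5 2 1
f 1 4 3
f 3 5 1
f 2 8 4
f 6 2 5
f 6 8 2
f 4 8 3
f 7 5 3
f 3 8 7
f 7 6 5
f 8 6 7
f 10 9 12
f 10 12 11
f 12 9 13
f 12 13 11
f 13 9 14
f 13 14 11
f 14 9 15
f 14 15 11
f 15 9 16
f 15 16 11
f 16 9 17
f 16 17 11
f 17 9 18
f 17 18 11
f 18 9 19
f 18 19 11
f 19 9 20
f 19 20 11
f 20 9 10
f 20 10 11



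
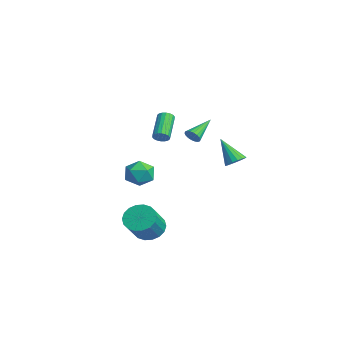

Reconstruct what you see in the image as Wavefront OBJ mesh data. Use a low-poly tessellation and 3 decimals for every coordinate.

v 0.705 3.896 -0.022
v 1.037 4.367 0.376
v -0.345 3.364 1.482
v 0.775 4.536 0.253
v 0.497 4.559 0.068
v 0.267 4.43 -0.139
v 0.137 4.179 -0.318
v 0.137 3.863 -0.43
v 0.267 3.555 -0.448
v 0.497 3.325 -0.369
v 0.775 3.226 -0.21
v 1.037 3.281 -0.008
v 1.223 3.476 0.19
v 1.29 3.768 0.34
v 1.222 4.09 0.407
v -2.624 2.513 0.951
v -2.335 2.869 0.613
v -3.416 3.987 1.829
v -2.55 2.831 0.484
v -2.779 2.729 0.447
v -2.978 2.585 0.51
v -3.106 2.426 0.661
v -3.139 2.285 0.869
v -3.07 2.188 1.093
v -2.912 2.156 1.289
v -2.698 2.195 1.418
v -2.468 2.297 1.455
v -2.269 2.441 1.392
v -2.141 2.6 1.241
v -2.108 2.741 1.033
v -2.177 2.837 0.809
v 1.523 -1.017 2.971
v 1.867 -0.903 3.33
v 0.542 -0.108 4.348
v 0.197 -0.223 3.989
v 1.872 -0.721 3.195
v 0.547 0.074 4.212
v 1.808 -0.597 3.015
v 0.483 0.197 4.033
v 1.688 -0.557 2.827
v 0.363 0.238 3.845
v 1.535 -0.608 2.667
v 0.21 0.187 3.685
v 1.379 -0.74 2.568
v 0.054 0.055 3.586
v 1.252 -0.927 2.548
v -0.073 -0.132 3.566
v 1.178 -1.132 2.612
v -0.147 -0.337 3.63
v 1.173 -1.314 2.748
v -0.152 -0.519 3.765
v 1.237 -1.437 2.927
v -0.088 -0.643 3.945
v 1.357 -1.478 3.115
v 0.032 -0.683 4.133
v 1.51 -1.427 3.275
v 0.185 -0.632 4.293
v 1.666 -1.295 3.374
v 0.341 -0.5 4.392
v 1.793 -1.108 3.394
v 0.468 -0.313 4.412
v -1.133 -0.771 -1.22
v -0.136 -0.881 -1.106
v -1.384 -2.119 -0.334
v -0.387 -2.229 -0.22
v -0.865 -1.465 0.234
v -0.71 -0.631 -0.314
v -0.81 -2.369 -1.126
v -0.655 -1.535 -1.674
v 0.064 -1.868 -1.048
v 0.029 -1.31 -0.208
v -1.549 -1.69 -1.232
v -1.584 -1.132 -0.392
v 0.461 -1.378 -4.585
v 1.345 -1.073 -5.018
v 2.342 -2.018 -3.648
v 1.459 -2.322 -3.215
v 1.256 -0.736 -4.72
v 2.253 -1.681 -3.351
v 1.009 -0.526 -4.396
v 2.006 -1.471 -3.026
v 0.654 -0.485 -4.109
v 1.651 -1.429 -2.739
v 0.261 -0.62 -3.916
v 1.258 -1.565 -2.547
v -0.093 -0.906 -3.856
v 0.905 -1.851 -2.486
v -0.336 -1.285 -3.94
v 0.661 -2.23 -2.57
v -0.422 -1.682 -4.152
v 0.575 -2.627 -2.782
v -0.333 -2.019 -4.449
v 0.664 -2.964 -3.08
v -0.086 -2.229 -4.774
v 0.911 -3.174 -3.404
v 0.269 -2.271 -5.061
v 1.266 -3.215 -3.691
v 0.662 -2.135 -5.253
v 1.659 -3.08 -3.884
v 1.015 -1.849 -5.314
v 2.013 -2.794 -3.944
v 1.259 -1.47 -5.23
v 2.256 -2.415 -3.86
f 2 1 4
f 2 4 3
f 4 1 5
f 4 5 3
f 5 1 6
f 5 6 3
f 6 1 7
f 6 7 3
f 7 1 8
f 7 8 3
f 8 1 9
f 8 9 3
f 9 1 10
f 9 10 3
f 10 1 11
f 10 11 3
f 11 1 12
f 11 12 3
f 12 1 13
f 12 13 3
f 13 1 14
f 13 14 3
f 14 1 15
f 14 15 3
f 15 1 2
f 15 2 3
f 17 16 19
f 17 19 18
f 19 16 20
f 19 20 18
f 20 16 21
f 20 21 18
f 21 16 22
f 21 22 18
f 22 16 23
f 22 23 18
f 23 16 24
f 23 24 18
f 24 16 25
f 24 25 18
f 25 16 26
f 25 26 18
f 26 16 27
f 26 27 18
f 27 16 28
f 27 28 18
f 28 16 29
f 28 29 18
f 29 16 30
f 29 30 18
f 30 16 31
f 30 31 18
f 31 16 17
f 31 17 18
f 33 32 36
f 33 36 34
f 34 36 37
f 34 37 35
f 36 32 38
f 36 38 37
f 37 38 39
f 37 39 35
f 38 32 40
f 38 40 39
f 39 40 41
f 39 41 35
f 40 32 42
f 40 42 41
f 41 42 43
f 41 43 35
f 42 32 44
f 42 44 43
f 43 44 45
f 43 45 35
f 44 32 46
f 44 46 45
f 45 46 47
f 45 47 35
f 46 32 48
f 46 48 47
f 47 48 49
f 47 49 35
f 48 32 50
f 48 50 49
f 49 50 51
f 49 51 35
f 50 32 52
f 50 52 51
f 51 52 53
f 51 53 35
f 52 32 54
f 52 54 53
f 53 54 55
f 53 55 35
f 54 32 56
f 54 56 55
f 55 56 57
f 55 57 35
f 56 32 58
f 56 58 57
f 57 58 59
f 57 59 35
f 58 32 60
f 58 60 59
f 59 60 61
f 59 61 35
f 60 32 33
f 60 33 61
f 61 33 34
f 61 34 35
f 62 73 67
f 62 67 63
f 62 63 69
f 62 69 72
f 62 72 73
f 63 67 71
f 67 73 66
f 73 72 64
f 72 69 68
f 69 63 70
f 65 71 66
f 65 66 64
f 65 64 68
f 65 68 70
f 65 70 71
f 66 71 67
f 64 66 73
f 68 64 72
f 70 68 69
f 71 70 63
f 75 74 78
f 75 78 76
f 76 78 79
f 76 79 77
f 78 74 80
f 78 80 79
f 79 80 81
f 79 81 77
f 80 74 82
f 80 82 81
f 81 82 83
f 81 83 77
f 82 74 84
f 82 84 83
f 83 84 85
f 83 85 77
f 84 74 86
f 84 86 85
f 85 86 87
f 85 87 77
f 86 74 88
f 86 88 87
f 87 88 89
f 87 89 77
f 88 74 90
f 88 90 89
f 89 90 91
f 89 91 77
f 90 74 92
f 90 92 91
f 91 92 93
f 91 93 77
f 92 74 94
f 92 94 93
f 93 94 95
f 93 95 77
f 94 74 96
f 94 96 95
f 95 96 97
f 95 97 77
f 96 74 98
f 96 98 97
f 97 98 99
f 97 99 77
f 98 74 100
f 98 100 99
f 99 100 101
f 99 101 77
f 100 74 102
f 100 102 101
f 101 102 103
f 101 103 77
f 102 74 75
f 102 75 103
f 103 75 76
f 103 76 77



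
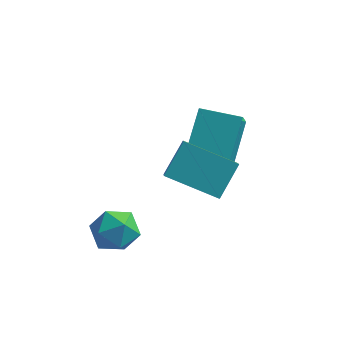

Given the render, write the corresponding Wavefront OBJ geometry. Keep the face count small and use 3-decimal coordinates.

v -1.237 -0.181 3.301
v -0.881 0.77 4.191
v -1.421 0.443 2.708
v -1.065 1.394 3.598
v 0.505 -0.254 2.682
v 0.861 0.697 3.572
v 0.321 0.37 2.089
v 0.677 1.321 2.979
v -1.232 2.172 1.929
v -1.137 3.651 3.149
v -1.328 3.103 0.808
v -1.233 4.582 2.029
v 0.193 2.178 1.811
v 0.288 3.657 3.032
v 0.097 3.109 0.691
v 0.192 4.588 1.911
v -3.759 0.149 -0.31
v -3.333 0.429 -1.018
v -2.527 -0.089 0.338
v -2.101 0.191 -0.37
v -2.556 0.755 0.116
v -3.318 0.902 -0.285
v -2.542 -0.562 -0.395
v -3.304 -0.415 -0.796
v -2.581 -0.011 -1.071
v -2.589 0.803 -0.755
v -3.271 -0.463 0.075
v -3.279 0.351 0.391
f 2 4 1
f 5 2 1
f 1 4 3
f 3 5 1
f 2 8 4
f 6 2 5
f 6 8 2
f 4 8 3
f 7 5 3
f 3 8 7
f 7 6 5
f 8 6 7
f 10 12 9
f 13 10 9
f 9 12 11
f 11 13 9
f 10 16 12
f 14 10 13
f 14 16 10
f 12 16 11
f 15 13 11
f 11 16 15
f 15 14 13
f 16 14 15
f 17 28 22
f 17 22 18
f 17 18 24
f 17 24 27
f 17 27 28
f 18 22 26
f 22 28 21
f 28 27 19
f 27 24 23
f 24 18 25
f 20 26 21
f 20 21 19
f 20 19 23
f 20 23 25
f 20 25 26
f 21 26 22
f 19 21 28
f 23 19 27
f 25 23 24
f 26 25 18



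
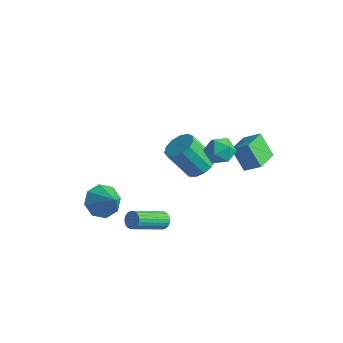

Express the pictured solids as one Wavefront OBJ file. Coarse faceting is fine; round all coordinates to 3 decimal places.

v -1.627 3.496 -2.559
v -0.939 3.877 -2.007
v -1.886 3.185 -0.35
v -2.573 2.804 -0.901
v -1.318 4.259 -2.064
v -2.265 3.567 -0.407
v -1.795 4.398 -2.278
v -2.742 3.707 -0.621
v -2.218 4.252 -2.581
v -3.165 3.56 -0.924
v -2.454 3.865 -2.877
v -3.4 3.173 -1.22
v -2.427 3.361 -3.072
v -3.373 2.669 -1.415
v -2.146 2.9 -3.104
v -3.092 2.208 -1.446
v -1.7 2.628 -2.963
v -2.646 1.936 -1.305
v -1.231 2.632 -2.693
v -2.177 1.94 -1.036
v -0.887 2.91 -2.381
v -1.834 2.218 -0.724
v -0.779 3.374 -2.125
v -1.725 2.682 -0.468
v 2.434 2.135 0.45
v 1.537 2.148 1.689
v 2.06 3.623 0.164
v 1.163 3.636 1.403
v 3.277 2.464 1.057
v 2.38 2.477 2.296
v 2.903 3.952 0.771
v 2.006 3.965 2.01
v 2.183 0.873 3.144
v 3.031 0.743 3.394
v 1.849 -0.463 3.586
v 2.697 -0.593 3.836
v 2.182 -0.016 4.285
v 2.389 0.809 4.012
v 2.491 -0.529 2.968
v 2.698 0.296 2.695
v 3.222 -0.124 3.285
v 3.031 0.193 4.099
v 1.849 0.087 2.881
v 1.658 0.404 3.695
v 0.618 -2.15 -1.762
v 0.911 -1.973 -1.345
v 0.455 -3.772 -0.26
v 0.162 -3.95 -0.678
v 0.72 -1.896 -1.297
v 0.265 -3.696 -0.213
v 0.514 -1.858 -1.32
v 0.059 -3.657 -0.236
v 0.324 -1.864 -1.411
v -0.131 -3.664 -0.326
v 0.179 -1.914 -1.555
v -0.277 -3.714 -0.47
v 0.1 -2 -1.73
v -0.355 -3.8 -0.646
v 0.1 -2.109 -1.911
v -0.355 -3.908 -0.826
v 0.179 -2.224 -2.069
v -0.276 -4.023 -0.984
v 0.325 -2.328 -2.18
v -0.131 -4.127 -1.095
v 0.515 -2.404 -2.227
v 0.06 -4.204 -1.143
v 0.721 -2.443 -2.204
v 0.266 -4.242 -1.12
v 0.911 -2.436 -2.114
v 0.456 -4.236 -1.029
v 1.057 -2.386 -1.97
v 0.601 -4.186 -0.885
v 1.135 -2.3 -1.794
v 0.68 -4.1 -0.71
v 1.135 -2.192 -1.614
v 0.68 -3.991 -0.529
v 1.056 -2.077 -1.456
v 0.601 -3.876 -0.371
v -3.384 -2.353 -2.561
v -2.683 -1.953 -3.248
v -2.136 -2.647 -1.459
v -2.988 -1.389 -2.752
v -3.526 -1.389 -2.144
v -3.98 -1.955 -1.78
v -4.085 -2.754 -1.874
v -3.779 -3.318 -2.37
v -3.242 -3.317 -2.978
v -2.788 -2.752 -3.342
f 2 1 5
f 2 5 3
f 3 5 6
f 3 6 4
f 5 1 7
f 5 7 6
f 6 7 8
f 6 8 4
f 7 1 9
f 7 9 8
f 8 9 10
f 8 10 4
f 9 1 11
f 9 11 10
f 10 11 12
f 10 12 4
f 11 1 13
f 11 13 12
f 12 13 14
f 12 14 4
f 13 1 15
f 13 15 14
f 14 15 16
f 14 16 4
f 15 1 17
f 15 17 16
f 16 17 18
f 16 18 4
f 17 1 19
f 17 19 18
f 18 19 20
f 18 20 4
f 19 1 21
f 19 21 20
f 20 21 22
f 20 22 4
f 21 1 23
f 21 23 22
f 22 23 24
f 22 24 4
f 23 1 2
f 23 2 24
f 24 2 3
f 24 3 4
f 26 28 25
f 29 26 25
f 25 28 27
f 27 29 25
f 26 32 28
f 30 26 29
f 30 32 26
f 28 32 27
f 31 29 27
f 27 32 31
f 31 30 29
f 32 30 31
f 33 44 38
f 33 38 34
f 33 34 40
f 33 40 43
f 33 43 44
f 34 38 42
f 38 44 37
f 44 43 35
f 43 40 39
f 40 34 41
f 36 42 37
f 36 37 35
f 36 35 39
f 36 39 41
f 36 41 42
f 37 42 38
f 35 37 44
f 39 35 43
f 41 39 40
f 42 41 34
f 46 45 49
f 46 49 47
f 47 49 50
f 47 50 48
f 49 45 51
f 49 51 50
f 50 51 52
f 50 52 48
f 51 45 53
f 51 53 52
f 52 53 54
f 52 54 48
f 53 45 55
f 53 55 54
f 54 55 56
f 54 56 48
f 55 45 57
f 55 57 56
f 56 57 58
f 56 58 48
f 57 45 59
f 57 59 58
f 58 59 60
f 58 60 48
f 59 45 61
f 59 61 60
f 60 61 62
f 60 62 48
f 61 45 63
f 61 63 62
f 62 63 64
f 62 64 48
f 63 45 65
f 63 65 64
f 64 65 66
f 64 66 48
f 65 45 67
f 65 67 66
f 66 67 68
f 66 68 48
f 67 45 69
f 67 69 68
f 68 69 70
f 68 70 48
f 69 45 71
f 69 71 70
f 70 71 72
f 70 72 48
f 71 45 73
f 71 73 72
f 72 73 74
f 72 74 48
f 73 45 75
f 73 75 74
f 74 75 76
f 74 76 48
f 75 45 77
f 75 77 76
f 76 77 78
f 76 78 48
f 77 45 46
f 77 46 78
f 78 46 47
f 78 47 48
f 80 79 82
f 80 82 81
f 82 79 83
f 82 83 81
f 83 79 84
f 83 84 81
f 84 79 85
f 84 85 81
f 85 79 86
f 85 86 81
f 86 79 87
f 86 87 81
f 87 79 88
f 87 88 81
f 88 79 80
f 88 80 81



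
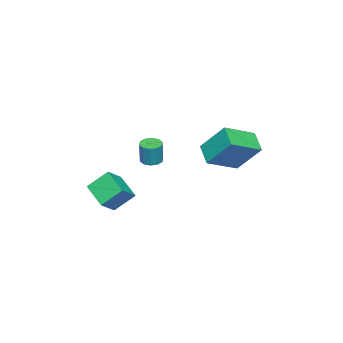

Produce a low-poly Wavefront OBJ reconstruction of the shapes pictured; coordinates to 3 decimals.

v 0.281 -3.057 2.578
v 0.644 -3.508 2.543
v 0.882 -3.414 3.807
v 0.519 -2.963 3.842
v 0.833 -3.209 2.485
v 1.071 -3.115 3.749
v 0.811 -2.852 2.463
v 1.049 -2.758 3.727
v 0.587 -2.573 2.484
v 0.825 -2.479 3.748
v 0.245 -2.479 2.541
v 0.484 -2.385 3.806
v -0.082 -2.606 2.613
v 0.156 -2.512 3.877
v -0.271 -2.905 2.671
v -0.033 -2.811 3.935
v -0.249 -3.262 2.693
v -0.011 -3.168 3.957
v -0.025 -3.541 2.672
v 0.213 -3.447 3.936
v 0.316 -3.635 2.614
v 0.555 -3.541 3.879
v 3.037 -3.658 0.171
v 2.262 -4.88 0.831
v 2.474 -2.785 1.125
v 1.699 -4.007 1.785
v 3.961 -3.853 0.895
v 3.186 -5.075 1.555
v 3.398 -2.98 1.849
v 2.623 -4.202 2.509
v -3.444 -0.133 1.018
v -4.297 -0.927 1.679
v -3.457 1.211 2.619
v -4.31 0.417 3.279
v -1.91 -1.097 1.841
v -2.763 -1.891 2.501
v -1.923 0.247 3.441
v -2.776 -0.547 4.102
f 2 1 5
f 2 5 3
f 3 5 6
f 3 6 4
f 5 1 7
f 5 7 6
f 6 7 8
f 6 8 4
f 7 1 9
f 7 9 8
f 8 9 10
f 8 10 4
f 9 1 11
f 9 11 10
f 10 11 12
f 10 12 4
f 11 1 13
f 11 13 12
f 12 13 14
f 12 14 4
f 13 1 15
f 13 15 14
f 14 15 16
f 14 16 4
f 15 1 17
f 15 17 16
f 16 17 18
f 16 18 4
f 17 1 19
f 17 19 18
f 18 19 20
f 18 20 4
f 19 1 21
f 19 21 20
f 20 21 22
f 20 22 4
f 21 1 2
f 21 2 22
f 22 2 3
f 22 3 4
f 24 26 23
f 27 24 23
f 23 26 25
f 25 27 23
f 24 30 26
f 28 24 27
f 28 30 24
f 26 30 25
f 29 27 25
f 25 30 29
f 29 28 27
f 30 28 29
f 32 34 31
f 35 32 31
f 31 34 33
f 33 35 31
f 32 38 34
f 36 32 35
f 36 38 32
f 34 38 33
f 37 35 33
f 33 38 37
f 37 36 35
f 38 36 37



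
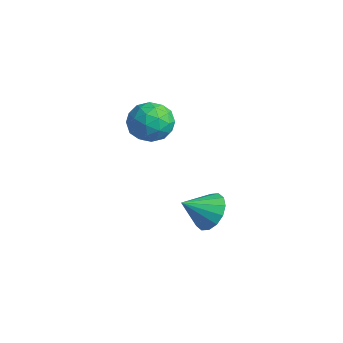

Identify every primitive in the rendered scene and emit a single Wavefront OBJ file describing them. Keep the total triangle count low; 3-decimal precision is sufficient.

v -1.831 1.584 1.099
v -0.988 1.911 0.858
v -1.292 0.169 1.062
v -0.449 0.496 0.821
v -0.785 0.656 1.68
v -1.117 1.53 1.703
v -1.163 0.55 0.217
v -1.495 1.424 0.24
v -0.575 1.272 0.313
v -0.341 1.337 1.217
v -1.939 0.743 0.703
v -1.705 0.808 1.607
v -1.456 1.872 0.981
v -0.824 0.208 0.939
v -1.021 0.302 1.443
v -0.525 0.494 1.301
v -1.533 1.648 1.478
v -1.037 1.84 1.336
v -0.918 1.102 1.82
v -1.243 0.24 0.584
v -0.747 0.432 0.442
v -1.755 1.586 0.619
v -1.259 1.778 0.477
v -1.362 0.978 0.1
v -0.718 1.688 0.519
v -0.402 0.857 0.498
v -0.821 0.888 0.143
v -1.017 1.402 0.156
v -0.581 1.727 1.051
v -0.265 0.895 1.029
v -0.462 0.989 1.534
v -0.657 1.503 1.547
v -0.338 1.351 0.73
v -2.015 1.185 0.891
v -1.699 0.353 0.869
v -1.623 0.577 0.373
v -1.818 1.091 0.386
v -1.878 1.223 1.422
v -1.562 0.392 1.401
v -1.263 0.678 1.764
v -1.459 1.192 1.777
v -1.942 0.729 1.19
v 0.454 2.582 -3.487
v 1.283 2.612 -3.195
v 0.226 1.498 -2.733
v 1.045 2.866 -2.901
v 0.649 3.044 -2.764
v 0.2 3.099 -2.821
v -0.181 3.014 -3.057
v -0.391 2.814 -3.408
v -0.376 2.552 -3.78
v -0.138 2.298 -4.074
v 0.258 2.12 -4.21
v 0.707 2.065 -4.153
v 1.088 2.149 -3.918
v 1.299 2.349 -3.567
f 1 38 17
f 38 12 41
f 17 41 6
f 38 41 17
f 1 17 13
f 17 6 18
f 13 18 2
f 17 18 13
f 1 13 22
f 13 2 23
f 22 23 8
f 13 23 22
f 1 22 34
f 22 8 37
f 34 37 11
f 22 37 34
f 1 34 38
f 34 11 42
f 38 42 12
f 34 42 38
f 2 18 29
f 18 6 32
f 29 32 10
f 18 32 29
f 6 41 19
f 41 12 40
f 19 40 5
f 41 40 19
f 12 42 39
f 42 11 35
f 39 35 3
f 42 35 39
f 11 37 36
f 37 8 24
f 36 24 7
f 37 24 36
f 8 23 28
f 23 2 25
f 28 25 9
f 23 25 28
f 4 30 16
f 30 10 31
f 16 31 5
f 30 31 16
f 4 16 14
f 16 5 15
f 14 15 3
f 16 15 14
f 4 14 21
f 14 3 20
f 21 20 7
f 14 20 21
f 4 21 26
f 21 7 27
f 26 27 9
f 21 27 26
f 4 26 30
f 26 9 33
f 30 33 10
f 26 33 30
f 5 31 19
f 31 10 32
f 19 32 6
f 31 32 19
f 3 15 39
f 15 5 40
f 39 40 12
f 15 40 39
f 7 20 36
f 20 3 35
f 36 35 11
f 20 35 36
f 9 27 28
f 27 7 24
f 28 24 8
f 27 24 28
f 10 33 29
f 33 9 25
f 29 25 2
f 33 25 29
f 44 43 46
f 44 46 45
f 46 43 47
f 46 47 45
f 47 43 48
f 47 48 45
f 48 43 49
f 48 49 45
f 49 43 50
f 49 50 45
f 50 43 51
f 50 51 45
f 51 43 52
f 51 52 45
f 52 43 53
f 52 53 45
f 53 43 54
f 53 54 45
f 54 43 55
f 54 55 45
f 55 43 56
f 55 56 45
f 56 43 44
f 56 44 45



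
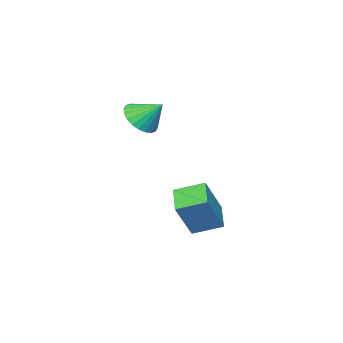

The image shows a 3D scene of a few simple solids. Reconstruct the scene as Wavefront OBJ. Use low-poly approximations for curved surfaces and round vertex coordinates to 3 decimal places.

v -3.548 -3.345 0.896
v -2.685 -3.068 0.816
v -3.772 -2.395 1.784
v -2.845 -2.872 0.566
v -3.111 -2.748 0.367
v -3.444 -2.715 0.248
v -3.793 -2.778 0.228
v -4.104 -2.927 0.309
v -4.331 -3.14 0.48
v -4.439 -3.384 0.714
v -4.411 -3.623 0.976
v -4.252 -3.819 1.225
v -3.986 -3.943 1.425
v -3.653 -3.975 1.544
v -3.304 -3.913 1.564
v -2.992 -3.763 1.483
v -2.765 -3.55 1.312
v -2.658 -3.306 1.078
v -3.672 -0.814 -4.935
v -4.604 -1.659 -4.345
v -4.368 0.266 -4.488
v -5.3 -0.58 -3.898
v -2.62 -0.82 -3.282
v -3.552 -1.666 -2.692
v -3.316 0.259 -2.835
v -4.248 -0.586 -2.245
f 2 1 4
f 2 4 3
f 4 1 5
f 4 5 3
f 5 1 6
f 5 6 3
f 6 1 7
f 6 7 3
f 7 1 8
f 7 8 3
f 8 1 9
f 8 9 3
f 9 1 10
f 9 10 3
f 10 1 11
f 10 11 3
f 11 1 12
f 11 12 3
f 12 1 13
f 12 13 3
f 13 1 14
f 13 14 3
f 14 1 15
f 14 15 3
f 15 1 16
f 15 16 3
f 16 1 17
f 16 17 3
f 17 1 18
f 17 18 3
f 18 1 2
f 18 2 3
f 20 22 19
f 23 20 19
f 19 22 21
f 21 23 19
f 20 26 22
f 24 20 23
f 24 26 20
f 22 26 21
f 25 23 21
f 21 26 25
f 25 24 23
f 26 24 25



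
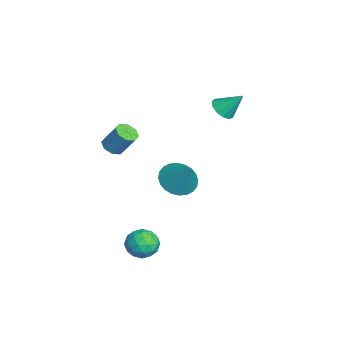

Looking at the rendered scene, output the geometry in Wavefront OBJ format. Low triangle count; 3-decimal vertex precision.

v -2.68 1.488 2.363
v -2.184 1.677 2.043
v -2.4 2.292 3.277
v -2.449 1.883 1.944
v -2.787 1.962 1.978
v -3.092 1.891 2.134
v -3.266 1.692 2.363
v -3.254 1.428 2.591
v -3.06 1.183 2.747
v -2.745 1.035 2.781
v -2.41 1.03 2.682
v -2.161 1.171 2.482
v -2.077 1.412 2.244
v 1.113 -3.346 2.899
v 1.467 -3.713 3.004
v 1.76 -3.161 3.945
v 1.407 -2.794 3.841
v 1.615 -3.416 2.784
v 1.909 -2.864 3.725
v 1.47 -3.079 2.631
v 1.764 -2.527 3.573
v 1.116 -2.898 2.636
v 1.409 -2.346 3.577
v 0.76 -2.979 2.795
v 1.053 -2.427 3.736
v 0.611 -3.276 3.015
v 0.905 -2.724 3.956
v 0.756 -3.613 3.167
v 1.05 -3.061 4.109
v 1.111 -3.794 3.163
v 1.404 -3.242 4.104
v 2.307 -0.896 1.592
v 2.7 -0.355 1.1
v 3.133 -0.464 2.728
v 2.454 -0.174 1.21
v 2.186 -0.103 1.378
v 1.937 -0.153 1.578
v 1.744 -0.316 1.781
v 1.636 -0.568 1.954
v 1.631 -0.869 2.073
v 1.729 -1.174 2.118
v 1.914 -1.437 2.084
v 2.159 -1.618 1.974
v 2.427 -1.689 1.806
v 2.677 -1.639 1.606
v 2.87 -1.476 1.403
v 2.977 -1.225 1.229
v 2.983 -0.924 1.111
v 2.885 -0.618 1.065
v 2.78 -1.784 -2.19
v 3.14 -2.405 -2.395
v 2.4 -2.335 -1.185
v 2.76 -2.956 -1.39
v 3.147 -2.35 -1.188
v 3.381 -2.01 -1.81
v 2.159 -2.73 -1.77
v 2.393 -2.39 -2.392
v 2.756 -2.99 -2.136
v 3.366 -2.755 -1.776
v 2.174 -1.985 -1.804
v 2.784 -1.75 -1.444
v 2.993 -2.046 -2.381
v 2.547 -2.694 -1.199
v 2.774 -2.338 -1.081
v 2.985 -2.703 -1.201
v 3.135 -1.813 -2.037
v 3.347 -2.179 -2.157
v 3.351 -2.147 -1.448
v 2.193 -2.561 -1.423
v 2.405 -2.927 -1.543
v 2.555 -2.037 -2.379
v 2.766 -2.402 -2.499
v 2.189 -2.593 -2.132
v 2.979 -2.755 -2.349
v 2.756 -3.079 -1.758
v 2.402 -2.946 -1.982
v 2.54 -2.746 -2.347
v 3.338 -2.617 -2.137
v 3.114 -2.941 -1.546
v 3.342 -2.585 -1.428
v 3.48 -2.385 -1.793
v 3.112 -2.961 -1.985
v 2.426 -1.799 -2.034
v 2.202 -2.123 -1.443
v 2.06 -2.355 -1.787
v 2.198 -2.155 -2.152
v 2.784 -1.661 -1.822
v 2.561 -1.985 -1.231
v 3 -1.994 -1.233
v 3.138 -1.794 -1.598
v 2.428 -1.779 -1.595
f 2 1 4
f 2 4 3
f 4 1 5
f 4 5 3
f 5 1 6
f 5 6 3
f 6 1 7
f 6 7 3
f 7 1 8
f 7 8 3
f 8 1 9
f 8 9 3
f 9 1 10
f 9 10 3
f 10 1 11
f 10 11 3
f 11 1 12
f 11 12 3
f 12 1 13
f 12 13 3
f 13 1 2
f 13 2 3
f 15 14 18
f 15 18 16
f 16 18 19
f 16 19 17
f 18 14 20
f 18 20 19
f 19 20 21
f 19 21 17
f 20 14 22
f 20 22 21
f 21 22 23
f 21 23 17
f 22 14 24
f 22 24 23
f 23 24 25
f 23 25 17
f 24 14 26
f 24 26 25
f 25 26 27
f 25 27 17
f 26 14 28
f 26 28 27
f 27 28 29
f 27 29 17
f 28 14 30
f 28 30 29
f 29 30 31
f 29 31 17
f 30 14 15
f 30 15 31
f 31 15 16
f 31 16 17
f 33 32 35
f 33 35 34
f 35 32 36
f 35 36 34
f 36 32 37
f 36 37 34
f 37 32 38
f 37 38 34
f 38 32 39
f 38 39 34
f 39 32 40
f 39 40 34
f 40 32 41
f 40 41 34
f 41 32 42
f 41 42 34
f 42 32 43
f 42 43 34
f 43 32 44
f 43 44 34
f 44 32 45
f 44 45 34
f 45 32 46
f 45 46 34
f 46 32 47
f 46 47 34
f 47 32 48
f 47 48 34
f 48 32 49
f 48 49 34
f 49 32 33
f 49 33 34
f 50 87 66
f 87 61 90
f 66 90 55
f 87 90 66
f 50 66 62
f 66 55 67
f 62 67 51
f 66 67 62
f 50 62 71
f 62 51 72
f 71 72 57
f 62 72 71
f 50 71 83
f 71 57 86
f 83 86 60
f 71 86 83
f 50 83 87
f 83 60 91
f 87 91 61
f 83 91 87
f 51 67 78
f 67 55 81
f 78 81 59
f 67 81 78
f 55 90 68
f 90 61 89
f 68 89 54
f 90 89 68
f 61 91 88
f 91 60 84
f 88 84 52
f 91 84 88
f 60 86 85
f 86 57 73
f 85 73 56
f 86 73 85
f 57 72 77
f 72 51 74
f 77 74 58
f 72 74 77
f 53 79 65
f 79 59 80
f 65 80 54
f 79 80 65
f 53 65 63
f 65 54 64
f 63 64 52
f 65 64 63
f 53 63 70
f 63 52 69
f 70 69 56
f 63 69 70
f 53 70 75
f 70 56 76
f 75 76 58
f 70 76 75
f 53 75 79
f 75 58 82
f 79 82 59
f 75 82 79
f 54 80 68
f 80 59 81
f 68 81 55
f 80 81 68
f 52 64 88
f 64 54 89
f 88 89 61
f 64 89 88
f 56 69 85
f 69 52 84
f 85 84 60
f 69 84 85
f 58 76 77
f 76 56 73
f 77 73 57
f 76 73 77
f 59 82 78
f 82 58 74
f 78 74 51
f 82 74 78



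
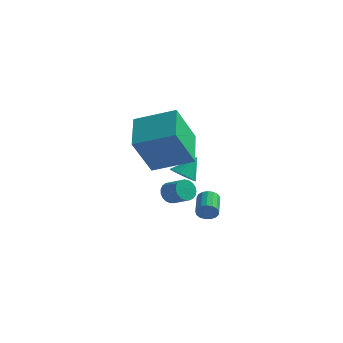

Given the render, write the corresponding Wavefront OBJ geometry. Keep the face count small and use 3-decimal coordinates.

v 2.761 2.315 -3.987
v 3.032 2.252 -3.536
v 2.589 3.322 -3.122
v 2.319 3.385 -3.573
v 3.193 2.377 -3.686
v 2.751 3.447 -3.272
v 3.256 2.488 -3.906
v 2.813 3.558 -3.492
v 3.205 2.559 -4.144
v 2.762 3.629 -3.73
v 3.052 2.574 -4.346
v 2.61 3.644 -3.932
v 2.833 2.53 -4.466
v 2.391 3.6 -4.052
v 2.598 2.437 -4.476
v 2.155 3.507 -4.062
v 2.399 2.315 -4.374
v 1.957 3.385 -3.96
v 2.284 2.194 -4.184
v 1.842 3.264 -3.77
v 2.278 2.1 -3.948
v 1.836 3.17 -3.534
v 2.383 2.056 -3.721
v 1.94 3.126 -3.307
v 2.574 2.071 -3.556
v 2.132 3.141 -3.141
v 2.809 2.141 -3.489
v 2.366 3.212 -3.074
v 1.588 -0.82 -0.518
v 1.22 -1.93 1.322
v 0.832 0.81 0.314
v 0.464 -0.3 2.154
v 3.396 -0.32 0.146
v 3.028 -1.43 1.986
v 2.64 1.31 0.978
v 2.272 0.2 2.818
v 1.939 0.325 -2.204
v 2.223 0.432 -2.71
v 3.086 0.162 -2.282
v 2.801 0.055 -1.776
v 2.236 0.65 -2.597
v 3.098 0.379 -2.169
v 2.197 0.811 -2.416
v 3.059 0.541 -1.989
v 2.113 0.889 -2.199
v 2.976 0.618 -1.772
v 2 0.869 -1.983
v 2.862 0.598 -1.555
v 1.876 0.755 -1.804
v 2.738 0.484 -1.377
v 1.762 0.567 -1.695
v 2.625 0.296 -1.268
v 1.68 0.337 -1.674
v 2.542 0.066 -1.246
v 1.642 0.105 -1.744
v 2.504 -0.166 -1.317
v 1.655 -0.089 -1.894
v 2.518 -0.36 -1.467
v 1.718 -0.211 -2.097
v 2.58 -0.482 -1.67
v 1.818 -0.241 -2.319
v 2.681 -0.511 -1.892
v 1.94 -0.172 -2.521
v 2.802 -0.443 -2.094
v 2.061 -0.018 -2.668
v 2.924 -0.288 -2.24
v 2.161 0.196 -2.735
v 3.024 -0.074 -2.307
v 1.406 2.603 -2.033
v 2.044 2.573 -2.268
v 1.794 3.277 -1.067
v 1.956 2.794 -2.386
v 1.784 2.985 -2.451
v 1.554 3.119 -2.452
v 1.303 3.173 -2.389
v 1.066 3.142 -2.272
v 0.882 3.028 -2.119
v 0.778 2.849 -1.953
v 0.769 2.633 -1.799
v 0.857 2.413 -1.681
v 1.029 2.221 -1.616
v 1.259 2.088 -1.615
v 1.51 2.033 -1.678
v 1.747 2.065 -1.794
v 1.931 2.179 -1.948
v 2.035 2.357 -2.114
f 2 1 5
f 2 5 3
f 3 5 6
f 3 6 4
f 5 1 7
f 5 7 6
f 6 7 8
f 6 8 4
f 7 1 9
f 7 9 8
f 8 9 10
f 8 10 4
f 9 1 11
f 9 11 10
f 10 11 12
f 10 12 4
f 11 1 13
f 11 13 12
f 12 13 14
f 12 14 4
f 13 1 15
f 13 15 14
f 14 15 16
f 14 16 4
f 15 1 17
f 15 17 16
f 16 17 18
f 16 18 4
f 17 1 19
f 17 19 18
f 18 19 20
f 18 20 4
f 19 1 21
f 19 21 20
f 20 21 22
f 20 22 4
f 21 1 23
f 21 23 22
f 22 23 24
f 22 24 4
f 23 1 25
f 23 25 24
f 24 25 26
f 24 26 4
f 25 1 27
f 25 27 26
f 26 27 28
f 26 28 4
f 27 1 2
f 27 2 28
f 28 2 3
f 28 3 4
f 30 32 29
f 33 30 29
f 29 32 31
f 31 33 29
f 30 36 32
f 34 30 33
f 34 36 30
f 32 36 31
f 35 33 31
f 31 36 35
f 35 34 33
f 36 34 35
f 38 37 41
f 38 41 39
f 39 41 42
f 39 42 40
f 41 37 43
f 41 43 42
f 42 43 44
f 42 44 40
f 43 37 45
f 43 45 44
f 44 45 46
f 44 46 40
f 45 37 47
f 45 47 46
f 46 47 48
f 46 48 40
f 47 37 49
f 47 49 48
f 48 49 50
f 48 50 40
f 49 37 51
f 49 51 50
f 50 51 52
f 50 52 40
f 51 37 53
f 51 53 52
f 52 53 54
f 52 54 40
f 53 37 55
f 53 55 54
f 54 55 56
f 54 56 40
f 55 37 57
f 55 57 56
f 56 57 58
f 56 58 40
f 57 37 59
f 57 59 58
f 58 59 60
f 58 60 40
f 59 37 61
f 59 61 60
f 60 61 62
f 60 62 40
f 61 37 63
f 61 63 62
f 62 63 64
f 62 64 40
f 63 37 65
f 63 65 64
f 64 65 66
f 64 66 40
f 65 37 67
f 65 67 66
f 66 67 68
f 66 68 40
f 67 37 38
f 67 38 68
f 68 38 39
f 68 39 40
f 70 69 72
f 70 72 71
f 72 69 73
f 72 73 71
f 73 69 74
f 73 74 71
f 74 69 75
f 74 75 71
f 75 69 76
f 75 76 71
f 76 69 77
f 76 77 71
f 77 69 78
f 77 78 71
f 78 69 79
f 78 79 71
f 79 69 80
f 79 80 71
f 80 69 81
f 80 81 71
f 81 69 82
f 81 82 71
f 82 69 83
f 82 83 71
f 83 69 84
f 83 84 71
f 84 69 85
f 84 85 71
f 85 69 86
f 85 86 71
f 86 69 70
f 86 70 71



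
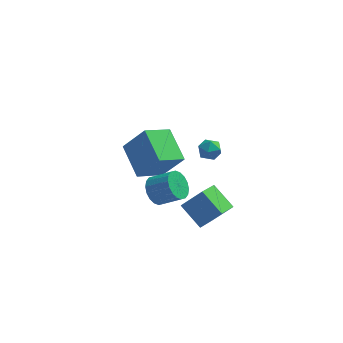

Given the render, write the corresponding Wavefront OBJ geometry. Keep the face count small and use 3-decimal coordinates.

v -0.313 1.981 -4.034
v -1.54 0.962 -3.29
v -1.194 3.692 -3.145
v -2.421 2.673 -2.401
v 0.861 1.747 -2.419
v -0.366 0.728 -1.675
v -0.02 3.458 -1.53
v -1.247 2.439 -0.786
v 2.553 -3.467 -2.36
v 2.04 -4.716 -1.73
v 1.557 -2.619 -1.492
v 1.043 -3.868 -0.862
v 3.577 -3.352 -1.298
v 3.063 -4.601 -0.668
v 2.58 -2.504 -0.43
v 2.067 -3.753 0.2
v -0.437 -0.57 -2.946
v -0.019 0.088 -3.355
v 1.135 -0.152 -2.562
v 0.717 -0.81 -2.154
v -0.19 0.268 -3.052
v 0.964 0.028 -2.259
v -0.409 0.282 -2.728
v 0.744 0.042 -1.935
v -0.634 0.128 -2.447
v 0.519 -0.113 -1.655
v -0.82 -0.165 -2.265
v 0.333 -0.405 -1.473
v -0.93 -0.538 -2.218
v 0.223 -0.778 -1.426
v -0.942 -0.917 -2.315
v 0.211 -1.158 -1.523
v -0.855 -1.228 -2.538
v 0.299 -1.468 -1.745
v -0.684 -1.408 -2.841
v 0.47 -1.648 -2.048
v -0.464 -1.422 -3.165
v 0.689 -1.662 -2.372
v -0.239 -1.267 -3.445
v 0.914 -1.508 -2.653
v -0.053 -0.975 -3.627
v 1.1 -1.215 -2.835
v 0.057 -0.602 -3.674
v 1.21 -0.842 -2.882
v 0.069 -0.222 -3.577
v 1.222 -0.463 -2.785
v 2.368 -0.927 1.141
v 2.853 -1.407 1.112
v 1.747 -1.593 1.768
v 2.232 -2.073 1.739
v 2.342 -1.496 2.089
v 2.726 -1.085 1.701
v 1.874 -1.915 1.179
v 2.258 -1.504 0.791
v 2.548 -2.018 1.136
v 2.838 -1.759 1.698
v 1.762 -1.241 1.182
v 2.052 -0.982 1.744
f 2 4 1
f 5 2 1
f 1 4 3
f 3 5 1
f 2 8 4
f 6 2 5
f 6 8 2
f 4 8 3
f 7 5 3
f 3 8 7
f 7 6 5
f 8 6 7
f 10 12 9
f 13 10 9
f 9 12 11
f 11 13 9
f 10 16 12
f 14 10 13
f 14 16 10
f 12 16 11
f 15 13 11
f 11 16 15
f 15 14 13
f 16 14 15
f 18 17 21
f 18 21 19
f 19 21 22
f 19 22 20
f 21 17 23
f 21 23 22
f 22 23 24
f 22 24 20
f 23 17 25
f 23 25 24
f 24 25 26
f 24 26 20
f 25 17 27
f 25 27 26
f 26 27 28
f 26 28 20
f 27 17 29
f 27 29 28
f 28 29 30
f 28 30 20
f 29 17 31
f 29 31 30
f 30 31 32
f 30 32 20
f 31 17 33
f 31 33 32
f 32 33 34
f 32 34 20
f 33 17 35
f 33 35 34
f 34 35 36
f 34 36 20
f 35 17 37
f 35 37 36
f 36 37 38
f 36 38 20
f 37 17 39
f 37 39 38
f 38 39 40
f 38 40 20
f 39 17 41
f 39 41 40
f 40 41 42
f 40 42 20
f 41 17 43
f 41 43 42
f 42 43 44
f 42 44 20
f 43 17 45
f 43 45 44
f 44 45 46
f 44 46 20
f 45 17 18
f 45 18 46
f 46 18 19
f 46 19 20
f 47 58 52
f 47 52 48
f 47 48 54
f 47 54 57
f 47 57 58
f 48 52 56
f 52 58 51
f 58 57 49
f 57 54 53
f 54 48 55
f 50 56 51
f 50 51 49
f 50 49 53
f 50 53 55
f 50 55 56
f 51 56 52
f 49 51 58
f 53 49 57
f 55 53 54
f 56 55 48

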